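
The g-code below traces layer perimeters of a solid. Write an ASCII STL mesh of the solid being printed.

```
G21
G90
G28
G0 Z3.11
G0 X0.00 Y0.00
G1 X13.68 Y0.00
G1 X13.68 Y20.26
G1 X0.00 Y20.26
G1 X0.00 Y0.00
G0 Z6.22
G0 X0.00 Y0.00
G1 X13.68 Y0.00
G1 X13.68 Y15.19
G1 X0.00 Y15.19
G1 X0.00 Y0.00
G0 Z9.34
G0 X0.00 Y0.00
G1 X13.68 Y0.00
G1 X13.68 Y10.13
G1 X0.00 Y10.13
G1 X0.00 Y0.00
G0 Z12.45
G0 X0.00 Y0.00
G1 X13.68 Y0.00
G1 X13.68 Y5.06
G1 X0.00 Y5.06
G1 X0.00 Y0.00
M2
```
solid part
  facet normal 0.0000 0.0000 -1.0000
    outer loop
      vertex 13.68 25.32 0.00
      vertex 13.68 0.00 0.00
      vertex 0.00 0.00 0.00
    endloop
  endfacet
  facet normal 0.0000 0.0000 -1.0000
    outer loop
      vertex 0.00 25.32 0.00
      vertex 13.68 25.32 0.00
      vertex 0.00 0.00 0.00
    endloop
  endfacet
  facet normal 0.0000 -1.0000 0.0000
    outer loop
      vertex 0.00 0.00 0.00
      vertex 13.68 0.00 0.00
      vertex 13.68 0.00 15.56
    endloop
  endfacet
  facet normal 0.0000 -1.0000 0.0000
    outer loop
      vertex 0.00 0.00 0.00
      vertex 13.68 0.00 15.56
      vertex 0.00 0.00 15.56
    endloop
  endfacet
  facet normal 0.0000 0.5236 0.8520
    outer loop
      vertex 0.00 0.00 15.56
      vertex 13.68 0.00 15.56
      vertex 13.68 25.32 0.00
    endloop
  endfacet
  facet normal 0.0000 0.5236 0.8520
    outer loop
      vertex 0.00 0.00 15.56
      vertex 13.68 25.32 0.00
      vertex 0.00 25.32 0.00
    endloop
  endfacet
  facet normal -1.0000 0.0000 0.0000
    outer loop
      vertex 0.00 0.00 15.56
      vertex 0.00 25.32 0.00
      vertex 0.00 0.00 0.00
    endloop
  endfacet
  facet normal 1.0000 0.0000 0.0000
    outer loop
      vertex 13.68 0.00 0.00
      vertex 13.68 25.32 0.00
      vertex 13.68 0.00 15.56
    endloop
  endfacet
endsolid part

The G0 Z moves step by Δz≈3.11 mm. The G1 loops shrink linearly with z, so the solid tapers from its base footprint up to z≈15.6. Closing with a flat bottom cap and the tapered top and triangulating gives 8 facets — a wedge (ramp): 13.7 × 25.3 mm base, rising to 15.6 mm along the y=0 edge and sloping linearly to z=0 at y=25.3.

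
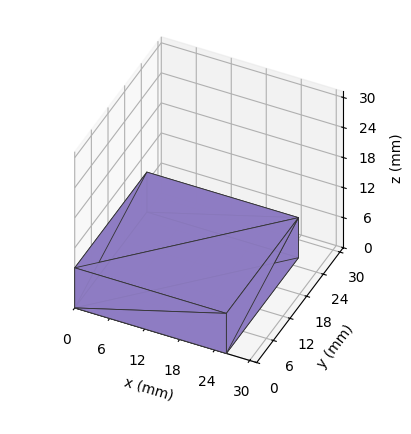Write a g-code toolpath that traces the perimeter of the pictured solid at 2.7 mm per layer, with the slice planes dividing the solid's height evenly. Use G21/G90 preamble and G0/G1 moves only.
Reading the render: the shape is a rectangular box, roughly 26 × 26 mm footprint and 8 mm tall (dimensions read to the nearest mm from the axis ticks). For the g-code, the solid's height is divided into equal slices at the stated Δz and each level perimeter traced with G1 moves after a G0 lift.

; perimeter-only toolpath
G21 ; units = mm
G90 ; absolute positioning
G28 ; home
; layer 1
G0 Z2.7
G0 X0.0 Y0.0
G1 X26.0 Y0.0
G1 X26.0 Y26.0
G1 X0.0 Y26.0
G1 X0.0 Y0.0
; layer 2
G0 Z5.3
G0 X0.0 Y0.0
G1 X26.0 Y0.0
G1 X26.0 Y26.0
G1 X0.0 Y26.0
G1 X0.0 Y0.0
; layer 3
G0 Z8.0
G0 X0.0 Y0.0
G1 X26.0 Y0.0
G1 X26.0 Y26.0
G1 X0.0 Y26.0
G1 X0.0 Y0.0
M2 ; end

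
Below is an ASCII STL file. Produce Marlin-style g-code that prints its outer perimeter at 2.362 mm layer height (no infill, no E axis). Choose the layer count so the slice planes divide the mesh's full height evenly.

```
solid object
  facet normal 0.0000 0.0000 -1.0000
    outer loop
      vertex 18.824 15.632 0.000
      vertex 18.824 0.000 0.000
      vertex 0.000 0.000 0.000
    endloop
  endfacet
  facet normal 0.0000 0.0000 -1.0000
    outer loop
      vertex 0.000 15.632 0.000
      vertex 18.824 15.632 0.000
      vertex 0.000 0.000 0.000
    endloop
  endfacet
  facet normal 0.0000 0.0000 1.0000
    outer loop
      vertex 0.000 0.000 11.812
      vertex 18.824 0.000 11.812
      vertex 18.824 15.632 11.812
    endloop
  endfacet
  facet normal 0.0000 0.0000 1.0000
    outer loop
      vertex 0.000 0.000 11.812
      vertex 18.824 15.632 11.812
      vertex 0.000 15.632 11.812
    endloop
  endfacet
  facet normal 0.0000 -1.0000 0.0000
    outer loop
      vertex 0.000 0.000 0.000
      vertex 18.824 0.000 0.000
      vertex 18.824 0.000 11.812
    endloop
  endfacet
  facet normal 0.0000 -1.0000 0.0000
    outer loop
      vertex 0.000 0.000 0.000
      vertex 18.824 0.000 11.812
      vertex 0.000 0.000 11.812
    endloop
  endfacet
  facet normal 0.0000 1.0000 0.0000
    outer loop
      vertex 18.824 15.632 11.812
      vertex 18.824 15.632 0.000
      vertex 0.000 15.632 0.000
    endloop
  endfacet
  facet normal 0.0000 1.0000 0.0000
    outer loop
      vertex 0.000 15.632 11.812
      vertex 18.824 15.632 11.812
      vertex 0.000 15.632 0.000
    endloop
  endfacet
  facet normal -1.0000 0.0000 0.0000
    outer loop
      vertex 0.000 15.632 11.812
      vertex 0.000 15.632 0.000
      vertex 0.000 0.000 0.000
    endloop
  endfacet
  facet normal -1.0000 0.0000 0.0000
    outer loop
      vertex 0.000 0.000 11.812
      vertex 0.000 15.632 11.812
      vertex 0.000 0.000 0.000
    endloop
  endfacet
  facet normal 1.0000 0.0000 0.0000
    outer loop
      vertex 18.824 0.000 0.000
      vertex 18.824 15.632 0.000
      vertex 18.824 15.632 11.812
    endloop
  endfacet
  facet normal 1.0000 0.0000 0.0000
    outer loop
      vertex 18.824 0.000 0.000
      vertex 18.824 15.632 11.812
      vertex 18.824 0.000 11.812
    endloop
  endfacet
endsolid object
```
; perimeter-only toolpath
G21 ; units = mm
G90 ; absolute positioning
G28 ; home
; layer 1
G0 Z2.362
G0 X0.000 Y0.000
G1 X18.824 Y0.000
G1 X18.824 Y15.632
G1 X0.000 Y15.632
G1 X0.000 Y0.000
; layer 2
G0 Z4.725
G0 X0.000 Y0.000
G1 X18.824 Y0.000
G1 X18.824 Y15.632
G1 X0.000 Y15.632
G1 X0.000 Y0.000
; layer 3
G0 Z7.087
G0 X0.000 Y0.000
G1 X18.824 Y0.000
G1 X18.824 Y15.632
G1 X0.000 Y15.632
G1 X0.000 Y0.000
; layer 4
G0 Z9.450
G0 X0.000 Y0.000
G1 X18.824 Y0.000
G1 X18.824 Y15.632
G1 X0.000 Y15.632
G1 X0.000 Y0.000
; layer 5
G0 Z11.812
G0 X0.000 Y0.000
G1 X18.824 Y0.000
G1 X18.824 Y15.632
G1 X0.000 Y15.632
G1 X0.000 Y0.000
M2 ; end

The solid is a rectangular box, roughly 18.8 × 15.6 mm footprint and 11.8 mm tall. Slicing at Δz = 2.362 mm — 5 equal slices spanning the solid's height, so layer i sits at z = i·h/5 — gives 5 non-empty perimeters. Each is a 4-segment closed polygon; G0 lifts to the layer z and rapids to the start vertex, then G1 traces the edges.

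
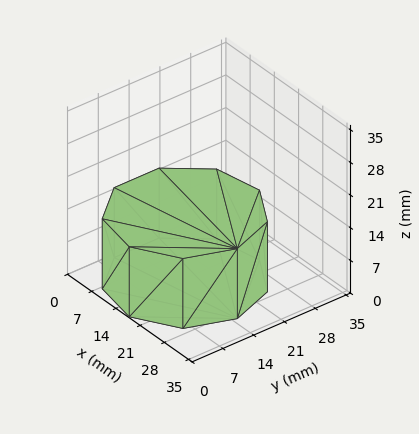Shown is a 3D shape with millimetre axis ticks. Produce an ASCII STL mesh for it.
Reading the render: the shape is a regular 9-sided prism (a cylinder approximated with 9 flat sides), circumscribed radius ≈ 15 mm, height ≈ 15 mm (dimensions read to the nearest mm from the axis ticks). For the STL, each face is triangulated and given an outward normal.

solid part
  facet normal 0.0000 0.0000 -1.0000
    outer loop
      vertex 17.6 29.8 0.0
      vertex 26.5 24.6 0.0
      vertex 30.0 15.0 0.0
    endloop
  endfacet
  facet normal 0.0000 0.0000 -1.0000
    outer loop
      vertex 7.5 28.0 0.0
      vertex 17.6 29.8 0.0
      vertex 30.0 15.0 0.0
    endloop
  endfacet
  facet normal 0.0000 0.0000 -1.0000
    outer loop
      vertex 0.9 20.1 0.0
      vertex 7.5 28.0 0.0
      vertex 30.0 15.0 0.0
    endloop
  endfacet
  facet normal 0.0000 0.0000 -1.0000
    outer loop
      vertex 0.9 9.9 0.0
      vertex 0.9 20.1 0.0
      vertex 30.0 15.0 0.0
    endloop
  endfacet
  facet normal 0.0000 0.0000 -1.0000
    outer loop
      vertex 7.5 2.0 0.0
      vertex 0.9 9.9 0.0
      vertex 30.0 15.0 0.0
    endloop
  endfacet
  facet normal 0.0000 0.0000 -1.0000
    outer loop
      vertex 17.6 0.2 0.0
      vertex 7.5 2.0 0.0
      vertex 30.0 15.0 0.0
    endloop
  endfacet
  facet normal 0.0000 0.0000 -1.0000
    outer loop
      vertex 26.5 5.4 0.0
      vertex 17.6 0.2 0.0
      vertex 30.0 15.0 0.0
    endloop
  endfacet
  facet normal 0.0000 0.0000 1.0000
    outer loop
      vertex 30.0 15.0 15.0
      vertex 26.5 24.6 15.0
      vertex 17.6 29.8 15.0
    endloop
  endfacet
  facet normal 0.0000 0.0000 1.0000
    outer loop
      vertex 30.0 15.0 15.0
      vertex 17.6 29.8 15.0
      vertex 7.5 28.0 15.0
    endloop
  endfacet
  facet normal 0.0000 0.0000 1.0000
    outer loop
      vertex 30.0 15.0 15.0
      vertex 7.5 28.0 15.0
      vertex 0.9 20.1 15.0
    endloop
  endfacet
  facet normal 0.0000 0.0000 1.0000
    outer loop
      vertex 30.0 15.0 15.0
      vertex 0.9 20.1 15.0
      vertex 0.9 9.9 15.0
    endloop
  endfacet
  facet normal 0.0000 0.0000 1.0000
    outer loop
      vertex 30.0 15.0 15.0
      vertex 0.9 9.9 15.0
      vertex 7.5 2.0 15.0
    endloop
  endfacet
  facet normal 0.0000 0.0000 1.0000
    outer loop
      vertex 30.0 15.0 15.0
      vertex 7.5 2.0 15.0
      vertex 17.6 0.2 15.0
    endloop
  endfacet
  facet normal 0.0000 0.0000 1.0000
    outer loop
      vertex 30.0 15.0 15.0
      vertex 17.6 0.2 15.0
      vertex 26.5 5.4 15.0
    endloop
  endfacet
  facet normal 0.9395 0.3425 0.0000
    outer loop
      vertex 30.0 15.0 0.0
      vertex 26.5 24.6 0.0
      vertex 26.5 24.6 15.0
    endloop
  endfacet
  facet normal 0.9395 0.3425 0.0000
    outer loop
      vertex 30.0 15.0 0.0
      vertex 26.5 24.6 15.0
      vertex 30.0 15.0 15.0
    endloop
  endfacet
  facet normal 0.5045 0.8634 0.0000
    outer loop
      vertex 26.5 24.6 0.0
      vertex 17.6 29.8 0.0
      vertex 17.6 29.8 15.0
    endloop
  endfacet
  facet normal 0.5045 0.8634 0.0000
    outer loop
      vertex 26.5 24.6 0.0
      vertex 17.6 29.8 15.0
      vertex 26.5 24.6 15.0
    endloop
  endfacet
  facet normal -0.1755 0.9845 0.0000
    outer loop
      vertex 17.6 29.8 0.0
      vertex 7.5 28.0 0.0
      vertex 7.5 28.0 15.0
    endloop
  endfacet
  facet normal -0.1755 0.9845 0.0000
    outer loop
      vertex 17.6 29.8 0.0
      vertex 7.5 28.0 15.0
      vertex 17.6 29.8 15.0
    endloop
  endfacet
  facet normal -0.7674 0.6411 0.0000
    outer loop
      vertex 7.5 28.0 0.0
      vertex 0.9 20.1 0.0
      vertex 0.9 20.1 15.0
    endloop
  endfacet
  facet normal -0.7674 0.6411 0.0000
    outer loop
      vertex 7.5 28.0 0.0
      vertex 0.9 20.1 15.0
      vertex 7.5 28.0 15.0
    endloop
  endfacet
  facet normal -1.0000 0.0000 0.0000
    outer loop
      vertex 0.9 20.1 0.0
      vertex 0.9 9.9 0.0
      vertex 0.9 9.9 15.0
    endloop
  endfacet
  facet normal -1.0000 0.0000 0.0000
    outer loop
      vertex 0.9 20.1 0.0
      vertex 0.9 9.9 15.0
      vertex 0.9 20.1 15.0
    endloop
  endfacet
  facet normal -0.7674 -0.6411 0.0000
    outer loop
      vertex 0.9 9.9 0.0
      vertex 7.5 2.0 0.0
      vertex 7.5 2.0 15.0
    endloop
  endfacet
  facet normal -0.7674 -0.6411 0.0000
    outer loop
      vertex 0.9 9.9 0.0
      vertex 7.5 2.0 15.0
      vertex 0.9 9.9 15.0
    endloop
  endfacet
  facet normal -0.1755 -0.9845 0.0000
    outer loop
      vertex 7.5 2.0 0.0
      vertex 17.6 0.2 0.0
      vertex 17.6 0.2 15.0
    endloop
  endfacet
  facet normal -0.1755 -0.9845 0.0000
    outer loop
      vertex 7.5 2.0 0.0
      vertex 17.6 0.2 15.0
      vertex 7.5 2.0 15.0
    endloop
  endfacet
  facet normal 0.5045 -0.8634 0.0000
    outer loop
      vertex 17.6 0.2 0.0
      vertex 26.5 5.4 0.0
      vertex 26.5 5.4 15.0
    endloop
  endfacet
  facet normal 0.5045 -0.8634 0.0000
    outer loop
      vertex 17.6 0.2 0.0
      vertex 26.5 5.4 15.0
      vertex 17.6 0.2 15.0
    endloop
  endfacet
  facet normal 0.9395 -0.3425 0.0000
    outer loop
      vertex 26.5 5.4 0.0
      vertex 30.0 15.0 0.0
      vertex 30.0 15.0 15.0
    endloop
  endfacet
  facet normal 0.9395 -0.3425 0.0000
    outer loop
      vertex 26.5 5.4 0.0
      vertex 30.0 15.0 15.0
      vertex 26.5 5.4 15.0
    endloop
  endfacet
endsolid part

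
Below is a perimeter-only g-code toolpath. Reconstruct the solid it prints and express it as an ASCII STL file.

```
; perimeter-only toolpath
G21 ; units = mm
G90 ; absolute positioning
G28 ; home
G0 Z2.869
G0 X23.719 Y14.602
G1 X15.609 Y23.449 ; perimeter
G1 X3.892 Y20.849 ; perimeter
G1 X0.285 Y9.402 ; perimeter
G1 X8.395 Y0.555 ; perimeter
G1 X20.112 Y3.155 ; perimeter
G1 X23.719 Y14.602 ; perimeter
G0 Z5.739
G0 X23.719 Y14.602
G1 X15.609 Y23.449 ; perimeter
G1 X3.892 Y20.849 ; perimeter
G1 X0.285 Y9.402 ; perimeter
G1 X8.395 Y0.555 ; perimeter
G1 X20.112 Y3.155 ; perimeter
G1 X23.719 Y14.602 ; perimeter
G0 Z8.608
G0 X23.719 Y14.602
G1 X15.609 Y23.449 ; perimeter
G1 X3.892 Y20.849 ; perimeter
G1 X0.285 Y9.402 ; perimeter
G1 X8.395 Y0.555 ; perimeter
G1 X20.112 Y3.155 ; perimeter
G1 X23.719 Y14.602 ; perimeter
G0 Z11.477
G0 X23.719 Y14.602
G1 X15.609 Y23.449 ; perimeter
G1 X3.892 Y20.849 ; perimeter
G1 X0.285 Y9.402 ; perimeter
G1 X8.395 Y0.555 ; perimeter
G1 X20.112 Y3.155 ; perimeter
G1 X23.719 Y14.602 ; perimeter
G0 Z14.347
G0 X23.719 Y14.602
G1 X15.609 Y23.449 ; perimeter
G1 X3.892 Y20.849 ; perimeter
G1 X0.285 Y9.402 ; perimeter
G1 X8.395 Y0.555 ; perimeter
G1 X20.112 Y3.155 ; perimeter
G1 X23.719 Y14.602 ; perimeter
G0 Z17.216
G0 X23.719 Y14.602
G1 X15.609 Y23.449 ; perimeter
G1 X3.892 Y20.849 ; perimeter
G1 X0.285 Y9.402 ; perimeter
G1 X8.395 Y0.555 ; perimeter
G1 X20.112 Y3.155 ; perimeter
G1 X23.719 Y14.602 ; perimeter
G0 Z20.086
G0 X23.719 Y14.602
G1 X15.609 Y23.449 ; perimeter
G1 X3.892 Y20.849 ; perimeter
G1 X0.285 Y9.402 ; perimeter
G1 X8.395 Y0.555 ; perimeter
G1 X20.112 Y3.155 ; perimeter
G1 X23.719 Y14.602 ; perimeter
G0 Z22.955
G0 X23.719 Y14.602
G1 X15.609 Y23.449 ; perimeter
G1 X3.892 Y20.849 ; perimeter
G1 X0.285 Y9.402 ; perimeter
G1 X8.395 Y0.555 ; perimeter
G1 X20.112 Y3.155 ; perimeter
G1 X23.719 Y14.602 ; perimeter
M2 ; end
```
solid part
  facet normal 0.0000 0.0000 -1.0000
    outer loop
      vertex 3.892 20.849 0.000
      vertex 15.609 23.449 0.000
      vertex 23.719 14.602 0.000
    endloop
  endfacet
  facet normal 0.0000 0.0000 -1.0000
    outer loop
      vertex 0.285 9.402 0.000
      vertex 3.892 20.849 0.000
      vertex 23.719 14.602 0.000
    endloop
  endfacet
  facet normal 0.0000 0.0000 -1.0000
    outer loop
      vertex 8.395 0.555 0.000
      vertex 0.285 9.402 0.000
      vertex 23.719 14.602 0.000
    endloop
  endfacet
  facet normal 0.0000 0.0000 -1.0000
    outer loop
      vertex 20.112 3.155 0.000
      vertex 8.395 0.555 0.000
      vertex 23.719 14.602 0.000
    endloop
  endfacet
  facet normal 0.0000 0.0000 1.0000
    outer loop
      vertex 23.719 14.602 22.955
      vertex 15.609 23.449 22.955
      vertex 3.892 20.849 22.955
    endloop
  endfacet
  facet normal 0.0000 0.0000 1.0000
    outer loop
      vertex 23.719 14.602 22.955
      vertex 3.892 20.849 22.955
      vertex 0.285 9.402 22.955
    endloop
  endfacet
  facet normal 0.0000 0.0000 1.0000
    outer loop
      vertex 23.719 14.602 22.955
      vertex 0.285 9.402 22.955
      vertex 8.395 0.555 22.955
    endloop
  endfacet
  facet normal 0.0000 0.0000 1.0000
    outer loop
      vertex 23.719 14.602 22.955
      vertex 8.395 0.555 22.955
      vertex 20.112 3.155 22.955
    endloop
  endfacet
  facet normal 0.7371 0.6757 0.0000
    outer loop
      vertex 23.719 14.602 0.000
      vertex 15.609 23.449 0.000
      vertex 15.609 23.449 22.955
    endloop
  endfacet
  facet normal 0.7371 0.6757 0.0000
    outer loop
      vertex 23.719 14.602 0.000
      vertex 15.609 23.449 22.955
      vertex 23.719 14.602 22.955
    endloop
  endfacet
  facet normal -0.2166 0.9763 0.0000
    outer loop
      vertex 15.609 23.449 0.000
      vertex 3.892 20.849 0.000
      vertex 3.892 20.849 22.955
    endloop
  endfacet
  facet normal -0.2166 0.9763 0.0000
    outer loop
      vertex 15.609 23.449 0.000
      vertex 3.892 20.849 22.955
      vertex 15.609 23.449 22.955
    endloop
  endfacet
  facet normal -0.9538 0.3005 0.0000
    outer loop
      vertex 3.892 20.849 0.000
      vertex 0.285 9.402 0.000
      vertex 0.285 9.402 22.955
    endloop
  endfacet
  facet normal -0.9538 0.3005 0.0000
    outer loop
      vertex 3.892 20.849 0.000
      vertex 0.285 9.402 22.955
      vertex 3.892 20.849 22.955
    endloop
  endfacet
  facet normal -0.7371 -0.6757 0.0000
    outer loop
      vertex 0.285 9.402 0.000
      vertex 8.395 0.555 0.000
      vertex 8.395 0.555 22.955
    endloop
  endfacet
  facet normal -0.7371 -0.6757 0.0000
    outer loop
      vertex 0.285 9.402 0.000
      vertex 8.395 0.555 22.955
      vertex 0.285 9.402 22.955
    endloop
  endfacet
  facet normal 0.2166 -0.9763 0.0000
    outer loop
      vertex 8.395 0.555 0.000
      vertex 20.112 3.155 0.000
      vertex 20.112 3.155 22.955
    endloop
  endfacet
  facet normal 0.2166 -0.9763 0.0000
    outer loop
      vertex 8.395 0.555 0.000
      vertex 20.112 3.155 22.955
      vertex 8.395 0.555 22.955
    endloop
  endfacet
  facet normal 0.9538 -0.3005 0.0000
    outer loop
      vertex 20.112 3.155 0.000
      vertex 23.719 14.602 0.000
      vertex 23.719 14.602 22.955
    endloop
  endfacet
  facet normal 0.9538 -0.3005 0.0000
    outer loop
      vertex 20.112 3.155 0.000
      vertex 23.719 14.602 22.955
      vertex 20.112 3.155 22.955
    endloop
  endfacet
endsolid part

The G0 Z moves step by Δz≈2.869 mm. Every layer's G1 loop is the same polygon, so the solid is a straight extrusion of it from z=0 to z≈23. Closing with flat bottom and top caps and triangulating gives 20 facets — a regular 6-sided prism (a cylinder approximated with 6 flat sides), circumscribed radius ≈ 12 mm, height ≈ 23 mm.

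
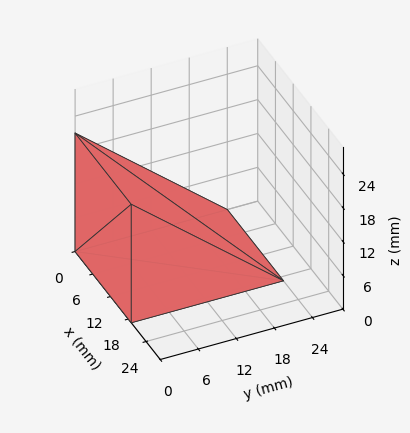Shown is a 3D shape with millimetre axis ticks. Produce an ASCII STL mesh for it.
Reading the render: the shape is a wedge (ramp): 19 × 24 mm base, rising to 21 mm along the y=0 edge and sloping linearly to z=0 at y=24 (dimensions read to the nearest mm from the axis ticks). For the STL, each face is triangulated and given an outward normal.

solid part
  facet normal 0.0000 0.0000 -1.0000
    outer loop
      vertex 19.000 24.000 0.000
      vertex 19.000 0.000 0.000
      vertex 0.000 0.000 0.000
    endloop
  endfacet
  facet normal 0.0000 0.0000 -1.0000
    outer loop
      vertex 0.000 24.000 0.000
      vertex 19.000 24.000 0.000
      vertex 0.000 0.000 0.000
    endloop
  endfacet
  facet normal 0.0000 -1.0000 0.0000
    outer loop
      vertex 0.000 0.000 0.000
      vertex 19.000 0.000 0.000
      vertex 19.000 0.000 21.000
    endloop
  endfacet
  facet normal 0.0000 -1.0000 0.0000
    outer loop
      vertex 0.000 0.000 0.000
      vertex 19.000 0.000 21.000
      vertex 0.000 0.000 21.000
    endloop
  endfacet
  facet normal 0.0000 0.6585 0.7526
    outer loop
      vertex 0.000 0.000 21.000
      vertex 19.000 0.000 21.000
      vertex 19.000 24.000 0.000
    endloop
  endfacet
  facet normal 0.0000 0.6585 0.7526
    outer loop
      vertex 0.000 0.000 21.000
      vertex 19.000 24.000 0.000
      vertex 0.000 24.000 0.000
    endloop
  endfacet
  facet normal -1.0000 0.0000 0.0000
    outer loop
      vertex 0.000 0.000 21.000
      vertex 0.000 24.000 0.000
      vertex 0.000 0.000 0.000
    endloop
  endfacet
  facet normal 1.0000 0.0000 0.0000
    outer loop
      vertex 19.000 0.000 0.000
      vertex 19.000 24.000 0.000
      vertex 19.000 0.000 21.000
    endloop
  endfacet
endsolid part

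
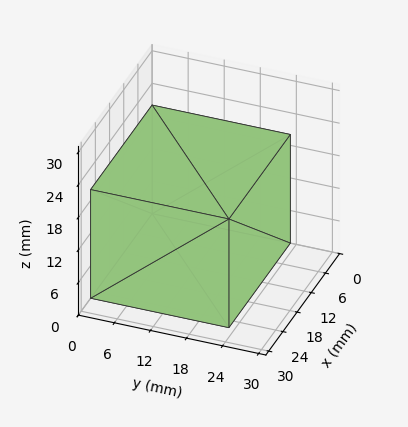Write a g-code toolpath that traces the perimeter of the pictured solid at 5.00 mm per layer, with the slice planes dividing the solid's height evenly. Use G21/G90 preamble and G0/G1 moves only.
Reading the render: the shape is a rectangular box, roughly 26 × 23 mm footprint and 20 mm tall (dimensions read to the nearest mm from the axis ticks). For the g-code, the solid's height is divided into equal slices at the stated Δz and each level perimeter traced with G1 moves after a G0 lift.

; perimeter-only toolpath
G21 ; units = mm
G90 ; absolute positioning
G28 ; home
; layer 1
G0 Z5.00
G0 X0.00 Y0.00
G1 X26.00 Y0.00
G1 X26.00 Y23.00
G1 X0.00 Y23.00
G1 X0.00 Y0.00
; layer 2
G0 Z10.00
G0 X0.00 Y0.00
G1 X26.00 Y0.00
G1 X26.00 Y23.00
G1 X0.00 Y23.00
G1 X0.00 Y0.00
; layer 3
G0 Z15.00
G0 X0.00 Y0.00
G1 X26.00 Y0.00
G1 X26.00 Y23.00
G1 X0.00 Y23.00
G1 X0.00 Y0.00
; layer 4
G0 Z20.00
G0 X0.00 Y0.00
G1 X26.00 Y0.00
G1 X26.00 Y23.00
G1 X0.00 Y23.00
G1 X0.00 Y0.00
M2 ; end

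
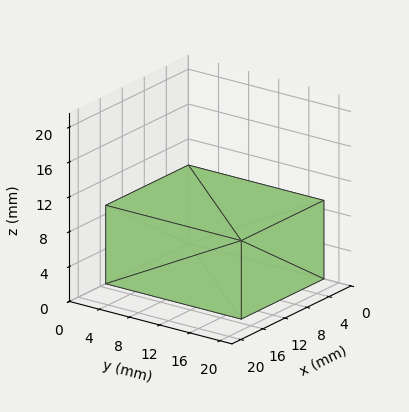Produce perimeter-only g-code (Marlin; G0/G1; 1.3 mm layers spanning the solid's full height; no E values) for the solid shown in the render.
Reading the render: the shape is a rectangular box, roughly 15 × 18 mm footprint and 9 mm tall (dimensions read to the nearest mm from the axis ticks). For the g-code, the solid's height is divided into equal slices at the stated Δz and each level perimeter traced with G1 moves after a G0 lift.

; perimeter-only toolpath
G21 ; units = mm
G90 ; absolute positioning
G28 ; home
; layer 1
G0 Z1.3
G0 X0.0 Y0.0
G1 X15.0 Y0.0
G1 X15.0 Y18.0
G1 X0.0 Y18.0
G1 X0.0 Y0.0
; layer 2
G0 Z2.6
G0 X0.0 Y0.0
G1 X15.0 Y0.0
G1 X15.0 Y18.0
G1 X0.0 Y18.0
G1 X0.0 Y0.0
; layer 3
G0 Z3.9
G0 X0.0 Y0.0
G1 X15.0 Y0.0
G1 X15.0 Y18.0
G1 X0.0 Y18.0
G1 X0.0 Y0.0
; layer 4
G0 Z5.1
G0 X0.0 Y0.0
G1 X15.0 Y0.0
G1 X15.0 Y18.0
G1 X0.0 Y18.0
G1 X0.0 Y0.0
; layer 5
G0 Z6.4
G0 X0.0 Y0.0
G1 X15.0 Y0.0
G1 X15.0 Y18.0
G1 X0.0 Y18.0
G1 X0.0 Y0.0
; layer 6
G0 Z7.7
G0 X0.0 Y0.0
G1 X15.0 Y0.0
G1 X15.0 Y18.0
G1 X0.0 Y18.0
G1 X0.0 Y0.0
; layer 7
G0 Z9.0
G0 X0.0 Y0.0
G1 X15.0 Y0.0
G1 X15.0 Y18.0
G1 X0.0 Y18.0
G1 X0.0 Y0.0
M2 ; end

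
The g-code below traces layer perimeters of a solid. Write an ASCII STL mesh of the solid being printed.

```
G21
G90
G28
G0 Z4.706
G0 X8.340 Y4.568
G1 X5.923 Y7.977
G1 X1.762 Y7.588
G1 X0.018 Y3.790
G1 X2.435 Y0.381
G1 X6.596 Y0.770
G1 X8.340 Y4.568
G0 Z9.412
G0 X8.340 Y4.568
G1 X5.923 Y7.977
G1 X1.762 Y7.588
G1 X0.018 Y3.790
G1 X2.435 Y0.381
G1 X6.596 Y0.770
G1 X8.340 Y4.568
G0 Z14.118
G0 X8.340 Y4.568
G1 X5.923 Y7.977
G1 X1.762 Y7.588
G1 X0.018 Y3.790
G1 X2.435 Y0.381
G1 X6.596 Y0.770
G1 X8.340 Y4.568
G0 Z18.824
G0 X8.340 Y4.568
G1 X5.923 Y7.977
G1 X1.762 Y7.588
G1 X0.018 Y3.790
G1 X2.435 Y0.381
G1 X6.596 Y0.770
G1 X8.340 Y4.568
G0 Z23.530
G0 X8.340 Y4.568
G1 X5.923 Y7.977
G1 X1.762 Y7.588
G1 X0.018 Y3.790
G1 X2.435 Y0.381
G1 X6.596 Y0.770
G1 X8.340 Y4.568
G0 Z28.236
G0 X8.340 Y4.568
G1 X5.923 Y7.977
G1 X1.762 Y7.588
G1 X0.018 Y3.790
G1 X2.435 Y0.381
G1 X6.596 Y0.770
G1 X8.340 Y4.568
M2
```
solid part
  facet normal 0.0000 0.0000 -1.0000
    outer loop
      vertex 1.762 7.588 0.000
      vertex 5.923 7.977 0.000
      vertex 8.340 4.568 0.000
    endloop
  endfacet
  facet normal 0.0000 0.0000 -1.0000
    outer loop
      vertex 0.018 3.790 0.000
      vertex 1.762 7.588 0.000
      vertex 8.340 4.568 0.000
    endloop
  endfacet
  facet normal 0.0000 0.0000 -1.0000
    outer loop
      vertex 2.435 0.381 0.000
      vertex 0.018 3.790 0.000
      vertex 8.340 4.568 0.000
    endloop
  endfacet
  facet normal 0.0000 0.0000 -1.0000
    outer loop
      vertex 6.596 0.770 0.000
      vertex 2.435 0.381 0.000
      vertex 8.340 4.568 0.000
    endloop
  endfacet
  facet normal 0.0000 0.0000 1.0000
    outer loop
      vertex 8.340 4.568 28.236
      vertex 5.923 7.977 28.236
      vertex 1.762 7.588 28.236
    endloop
  endfacet
  facet normal 0.0000 0.0000 1.0000
    outer loop
      vertex 8.340 4.568 28.236
      vertex 1.762 7.588 28.236
      vertex 0.018 3.790 28.236
    endloop
  endfacet
  facet normal 0.0000 0.0000 1.0000
    outer loop
      vertex 8.340 4.568 28.236
      vertex 0.018 3.790 28.236
      vertex 2.435 0.381 28.236
    endloop
  endfacet
  facet normal 0.0000 0.0000 1.0000
    outer loop
      vertex 8.340 4.568 28.236
      vertex 2.435 0.381 28.236
      vertex 6.596 0.770 28.236
    endloop
  endfacet
  facet normal 0.8158 0.5784 0.0000
    outer loop
      vertex 8.340 4.568 0.000
      vertex 5.923 7.977 0.000
      vertex 5.923 7.977 28.236
    endloop
  endfacet
  facet normal 0.8158 0.5784 0.0000
    outer loop
      vertex 8.340 4.568 0.000
      vertex 5.923 7.977 28.236
      vertex 8.340 4.568 28.236
    endloop
  endfacet
  facet normal -0.0931 0.9957 0.0000
    outer loop
      vertex 5.923 7.977 0.000
      vertex 1.762 7.588 0.000
      vertex 1.762 7.588 28.236
    endloop
  endfacet
  facet normal -0.0931 0.9957 0.0000
    outer loop
      vertex 5.923 7.977 0.000
      vertex 1.762 7.588 28.236
      vertex 5.923 7.977 28.236
    endloop
  endfacet
  facet normal -0.9088 0.4173 0.0000
    outer loop
      vertex 1.762 7.588 0.000
      vertex 0.018 3.790 0.000
      vertex 0.018 3.790 28.236
    endloop
  endfacet
  facet normal -0.9088 0.4173 0.0000
    outer loop
      vertex 1.762 7.588 0.000
      vertex 0.018 3.790 28.236
      vertex 1.762 7.588 28.236
    endloop
  endfacet
  facet normal -0.8158 -0.5784 0.0000
    outer loop
      vertex 0.018 3.790 0.000
      vertex 2.435 0.381 0.000
      vertex 2.435 0.381 28.236
    endloop
  endfacet
  facet normal -0.8158 -0.5784 0.0000
    outer loop
      vertex 0.018 3.790 0.000
      vertex 2.435 0.381 28.236
      vertex 0.018 3.790 28.236
    endloop
  endfacet
  facet normal 0.0931 -0.9957 0.0000
    outer loop
      vertex 2.435 0.381 0.000
      vertex 6.596 0.770 0.000
      vertex 6.596 0.770 28.236
    endloop
  endfacet
  facet normal 0.0931 -0.9957 0.0000
    outer loop
      vertex 2.435 0.381 0.000
      vertex 6.596 0.770 28.236
      vertex 2.435 0.381 28.236
    endloop
  endfacet
  facet normal 0.9088 -0.4173 0.0000
    outer loop
      vertex 6.596 0.770 0.000
      vertex 8.340 4.568 0.000
      vertex 8.340 4.568 28.236
    endloop
  endfacet
  facet normal 0.9088 -0.4173 0.0000
    outer loop
      vertex 6.596 0.770 0.000
      vertex 8.340 4.568 28.236
      vertex 6.596 0.770 28.236
    endloop
  endfacet
endsolid part

The G0 Z moves step by Δz≈4.706 mm. Every layer's G1 loop is the same polygon, so the solid is a straight extrusion of it from z=0 to z≈28.2. Closing with flat bottom and top caps and triangulating gives 20 facets — a regular 6-sided prism (a cylinder approximated with 6 flat sides), circumscribed radius ≈ 4.18 mm, height ≈ 28.2 mm.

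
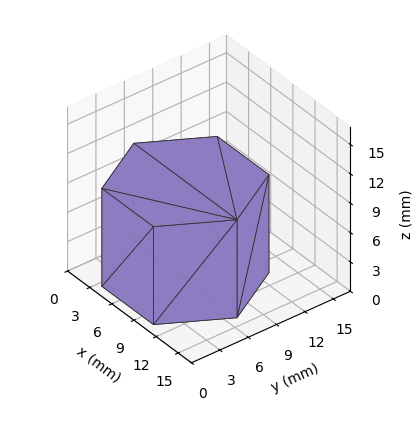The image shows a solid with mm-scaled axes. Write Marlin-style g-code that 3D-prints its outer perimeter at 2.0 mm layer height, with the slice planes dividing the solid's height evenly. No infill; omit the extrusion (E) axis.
Reading the render: the shape is a regular 6-sided prism (a cylinder approximated with 6 flat sides), circumscribed radius ≈ 7 mm, height ≈ 10 mm (dimensions read to the nearest mm from the axis ticks). For the g-code, the solid's height is divided into equal slices at the stated Δz and each level perimeter traced with G1 moves after a G0 lift.

; perimeter-only toolpath
G21 ; units = mm
G90 ; absolute positioning
G28 ; home
; layer 1
G0 Z2.0
G0 X14.0 Y7.0
G1 X10.5 Y13.1
G1 X3.5 Y13.1
G1 X0.0 Y7.0
G1 X3.5 Y0.9
G1 X10.5 Y0.9
G1 X14.0 Y7.0
; layer 2
G0 Z4.0
G0 X14.0 Y7.0
G1 X10.5 Y13.1
G1 X3.5 Y13.1
G1 X0.0 Y7.0
G1 X3.5 Y0.9
G1 X10.5 Y0.9
G1 X14.0 Y7.0
; layer 3
G0 Z6.0
G0 X14.0 Y7.0
G1 X10.5 Y13.1
G1 X3.5 Y13.1
G1 X0.0 Y7.0
G1 X3.5 Y0.9
G1 X10.5 Y0.9
G1 X14.0 Y7.0
; layer 4
G0 Z8.0
G0 X14.0 Y7.0
G1 X10.5 Y13.1
G1 X3.5 Y13.1
G1 X0.0 Y7.0
G1 X3.5 Y0.9
G1 X10.5 Y0.9
G1 X14.0 Y7.0
; layer 5
G0 Z10.0
G0 X14.0 Y7.0
G1 X10.5 Y13.1
G1 X3.5 Y13.1
G1 X0.0 Y7.0
G1 X3.5 Y0.9
G1 X10.5 Y0.9
G1 X14.0 Y7.0
M2 ; end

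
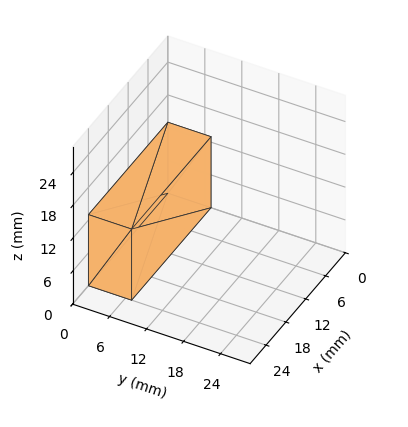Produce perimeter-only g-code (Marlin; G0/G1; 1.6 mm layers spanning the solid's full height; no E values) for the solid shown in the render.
Reading the render: the shape is a rectangular box, roughly 24 × 7 mm footprint and 13 mm tall (dimensions read to the nearest mm from the axis ticks). For the g-code, the solid's height is divided into equal slices at the stated Δz and each level perimeter traced with G1 moves after a G0 lift.

; perimeter-only toolpath
G21 ; units = mm
G90 ; absolute positioning
G28 ; home
; layer 1
G0 Z1.6
G0 X0.0 Y0.0
G1 X24.0 Y0.0
G1 X24.0 Y7.0
G1 X0.0 Y7.0
G1 X0.0 Y0.0
; layer 2
G0 Z3.2
G0 X0.0 Y0.0
G1 X24.0 Y0.0
G1 X24.0 Y7.0
G1 X0.0 Y7.0
G1 X0.0 Y0.0
; layer 3
G0 Z4.9
G0 X0.0 Y0.0
G1 X24.0 Y0.0
G1 X24.0 Y7.0
G1 X0.0 Y7.0
G1 X0.0 Y0.0
; layer 4
G0 Z6.5
G0 X0.0 Y0.0
G1 X24.0 Y0.0
G1 X24.0 Y7.0
G1 X0.0 Y7.0
G1 X0.0 Y0.0
; layer 5
G0 Z8.1
G0 X0.0 Y0.0
G1 X24.0 Y0.0
G1 X24.0 Y7.0
G1 X0.0 Y7.0
G1 X0.0 Y0.0
; layer 6
G0 Z9.8
G0 X0.0 Y0.0
G1 X24.0 Y0.0
G1 X24.0 Y7.0
G1 X0.0 Y7.0
G1 X0.0 Y0.0
; layer 7
G0 Z11.4
G0 X0.0 Y0.0
G1 X24.0 Y0.0
G1 X24.0 Y7.0
G1 X0.0 Y7.0
G1 X0.0 Y0.0
; layer 8
G0 Z13.0
G0 X0.0 Y0.0
G1 X24.0 Y0.0
G1 X24.0 Y7.0
G1 X0.0 Y7.0
G1 X0.0 Y0.0
M2 ; end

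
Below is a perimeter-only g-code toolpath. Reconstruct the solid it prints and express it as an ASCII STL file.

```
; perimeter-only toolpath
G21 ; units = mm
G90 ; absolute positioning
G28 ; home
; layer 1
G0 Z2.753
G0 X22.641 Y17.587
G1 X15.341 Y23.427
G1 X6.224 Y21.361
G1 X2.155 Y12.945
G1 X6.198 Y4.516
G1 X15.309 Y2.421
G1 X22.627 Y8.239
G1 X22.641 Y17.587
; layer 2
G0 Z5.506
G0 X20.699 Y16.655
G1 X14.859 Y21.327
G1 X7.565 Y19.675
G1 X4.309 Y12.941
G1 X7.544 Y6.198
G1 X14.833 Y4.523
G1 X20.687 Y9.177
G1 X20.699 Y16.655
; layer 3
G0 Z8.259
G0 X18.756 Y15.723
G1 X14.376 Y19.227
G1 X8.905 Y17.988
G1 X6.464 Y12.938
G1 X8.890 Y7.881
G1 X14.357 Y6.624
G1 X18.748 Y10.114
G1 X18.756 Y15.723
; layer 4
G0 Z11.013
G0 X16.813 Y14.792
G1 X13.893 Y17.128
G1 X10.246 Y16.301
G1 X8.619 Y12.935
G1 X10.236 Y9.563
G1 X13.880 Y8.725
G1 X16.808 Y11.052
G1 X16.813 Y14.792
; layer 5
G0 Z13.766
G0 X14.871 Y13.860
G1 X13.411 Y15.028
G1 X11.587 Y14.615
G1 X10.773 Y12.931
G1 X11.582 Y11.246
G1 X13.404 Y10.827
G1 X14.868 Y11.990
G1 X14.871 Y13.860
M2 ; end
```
solid part
  facet normal 0.0000 0.0000 -1.0000
    outer loop
      vertex 4.883 23.048 0.000
      vertex 15.824 25.527 0.000
      vertex 24.584 18.519 0.000
    endloop
  endfacet
  facet normal 0.0000 0.0000 -1.0000
    outer loop
      vertex 0.000 12.948 0.000
      vertex 4.883 23.048 0.000
      vertex 24.584 18.519 0.000
    endloop
  endfacet
  facet normal 0.0000 0.0000 -1.0000
    outer loop
      vertex 4.852 2.833 0.000
      vertex 0.000 12.948 0.000
      vertex 24.584 18.519 0.000
    endloop
  endfacet
  facet normal 0.0000 0.0000 -1.0000
    outer loop
      vertex 15.785 0.320 0.000
      vertex 4.852 2.833 0.000
      vertex 24.584 18.519 0.000
    endloop
  endfacet
  facet normal 0.0000 0.0000 -1.0000
    outer loop
      vertex 24.567 7.301 0.000
      vertex 15.785 0.320 0.000
      vertex 24.584 18.519 0.000
    endloop
  endfacet
  facet normal 0.5105 0.6382 0.5762
    outer loop
      vertex 24.584 18.519 0.000
      vertex 15.824 25.527 0.000
      vertex 12.928 12.928 16.519
    endloop
  endfacet
  facet normal -0.1806 0.7971 0.5763
    outer loop
      vertex 15.824 25.527 0.000
      vertex 4.883 23.048 0.000
      vertex 12.928 12.928 16.519
    endloop
  endfacet
  facet normal -0.7358 0.3557 0.5763
    outer loop
      vertex 4.883 23.048 0.000
      vertex 0.000 12.948 0.000
      vertex 12.928 12.928 16.519
    endloop
  endfacet
  facet normal -0.7369 -0.3535 0.5763
    outer loop
      vertex 0.000 12.948 0.000
      vertex 4.852 2.833 0.000
      vertex 12.928 12.928 16.519
    endloop
  endfacet
  facet normal -0.1831 -0.7965 0.5763
    outer loop
      vertex 4.852 2.833 0.000
      vertex 15.785 0.320 0.000
      vertex 12.928 12.928 16.519
    endloop
  endfacet
  facet normal 0.5086 -0.6398 0.5763
    outer loop
      vertex 15.785 0.320 0.000
      vertex 24.567 7.301 0.000
      vertex 12.928 12.928 16.519
    endloop
  endfacet
  facet normal 0.8173 -0.0012 0.5763
    outer loop
      vertex 24.567 7.301 0.000
      vertex 24.584 18.519 0.000
      vertex 12.928 12.928 16.519
    endloop
  endfacet
endsolid part

The G0 Z moves step by Δz≈2.753 mm. The G1 loops shrink linearly with z, so the solid tapers from its base footprint up to z≈16.5. Closing with a flat bottom cap and the tapered top and triangulating gives 12 facets — a regular 7-sided pyramid, base circumscribed radius ≈ 12.9 mm, apex at z ≈ 16.5 mm.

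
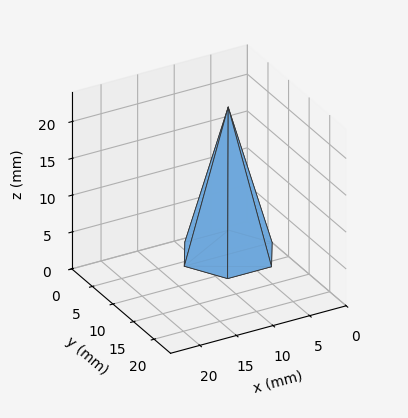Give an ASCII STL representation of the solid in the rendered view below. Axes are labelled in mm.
Reading the render: the shape is a regular 6-sided pyramid, base circumscribed radius ≈ 6 mm, apex at z ≈ 20 mm (dimensions read to the nearest mm from the axis ticks). For the STL, each face is triangulated and given an outward normal.

solid part
  facet normal 0.0000 0.0000 -1.0000
    outer loop
      vertex 3.000 11.196 0.000
      vertex 9.000 11.196 0.000
      vertex 12.000 6.000 0.000
    endloop
  endfacet
  facet normal 0.0000 0.0000 -1.0000
    outer loop
      vertex 0.000 6.000 0.000
      vertex 3.000 11.196 0.000
      vertex 12.000 6.000 0.000
    endloop
  endfacet
  facet normal 0.0000 0.0000 -1.0000
    outer loop
      vertex 3.000 0.804 0.000
      vertex 0.000 6.000 0.000
      vertex 12.000 6.000 0.000
    endloop
  endfacet
  facet normal 0.0000 0.0000 -1.0000
    outer loop
      vertex 9.000 0.804 0.000
      vertex 3.000 0.804 0.000
      vertex 12.000 6.000 0.000
    endloop
  endfacet
  facet normal 0.8382 0.4839 0.2515
    outer loop
      vertex 12.000 6.000 0.000
      vertex 9.000 11.196 0.000
      vertex 6.000 6.000 20.000
    endloop
  endfacet
  facet normal 0.0000 0.9679 0.2515
    outer loop
      vertex 9.000 11.196 0.000
      vertex 3.000 11.196 0.000
      vertex 6.000 6.000 20.000
    endloop
  endfacet
  facet normal -0.8382 0.4839 0.2515
    outer loop
      vertex 3.000 11.196 0.000
      vertex 0.000 6.000 0.000
      vertex 6.000 6.000 20.000
    endloop
  endfacet
  facet normal -0.8382 -0.4839 0.2515
    outer loop
      vertex 0.000 6.000 0.000
      vertex 3.000 0.804 0.000
      vertex 6.000 6.000 20.000
    endloop
  endfacet
  facet normal 0.0000 -0.9679 0.2515
    outer loop
      vertex 3.000 0.804 0.000
      vertex 9.000 0.804 0.000
      vertex 6.000 6.000 20.000
    endloop
  endfacet
  facet normal 0.8382 -0.4839 0.2515
    outer loop
      vertex 9.000 0.804 0.000
      vertex 12.000 6.000 0.000
      vertex 6.000 6.000 20.000
    endloop
  endfacet
endsolid part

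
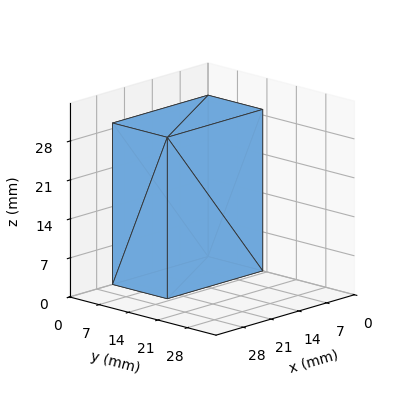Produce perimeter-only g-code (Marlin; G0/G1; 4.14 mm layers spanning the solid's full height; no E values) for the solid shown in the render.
Reading the render: the shape is a rectangular box, roughly 24 × 13 mm footprint and 29 mm tall (dimensions read to the nearest mm from the axis ticks). For the g-code, the solid's height is divided into equal slices at the stated Δz and each level perimeter traced with G1 moves after a G0 lift.

; perimeter-only toolpath
G21 ; units = mm
G90 ; absolute positioning
G28 ; home
; layer 1
G0 Z4.14
G0 X0.00 Y0.00
G1 X24.00 Y0.00
G1 X24.00 Y13.00
G1 X0.00 Y13.00
G1 X0.00 Y0.00
; layer 2
G0 Z8.29
G0 X0.00 Y0.00
G1 X24.00 Y0.00
G1 X24.00 Y13.00
G1 X0.00 Y13.00
G1 X0.00 Y0.00
; layer 3
G0 Z12.43
G0 X0.00 Y0.00
G1 X24.00 Y0.00
G1 X24.00 Y13.00
G1 X0.00 Y13.00
G1 X0.00 Y0.00
; layer 4
G0 Z16.57
G0 X0.00 Y0.00
G1 X24.00 Y0.00
G1 X24.00 Y13.00
G1 X0.00 Y13.00
G1 X0.00 Y0.00
; layer 5
G0 Z20.71
G0 X0.00 Y0.00
G1 X24.00 Y0.00
G1 X24.00 Y13.00
G1 X0.00 Y13.00
G1 X0.00 Y0.00
; layer 6
G0 Z24.86
G0 X0.00 Y0.00
G1 X24.00 Y0.00
G1 X24.00 Y13.00
G1 X0.00 Y13.00
G1 X0.00 Y0.00
; layer 7
G0 Z29.00
G0 X0.00 Y0.00
G1 X24.00 Y0.00
G1 X24.00 Y13.00
G1 X0.00 Y13.00
G1 X0.00 Y0.00
M2 ; end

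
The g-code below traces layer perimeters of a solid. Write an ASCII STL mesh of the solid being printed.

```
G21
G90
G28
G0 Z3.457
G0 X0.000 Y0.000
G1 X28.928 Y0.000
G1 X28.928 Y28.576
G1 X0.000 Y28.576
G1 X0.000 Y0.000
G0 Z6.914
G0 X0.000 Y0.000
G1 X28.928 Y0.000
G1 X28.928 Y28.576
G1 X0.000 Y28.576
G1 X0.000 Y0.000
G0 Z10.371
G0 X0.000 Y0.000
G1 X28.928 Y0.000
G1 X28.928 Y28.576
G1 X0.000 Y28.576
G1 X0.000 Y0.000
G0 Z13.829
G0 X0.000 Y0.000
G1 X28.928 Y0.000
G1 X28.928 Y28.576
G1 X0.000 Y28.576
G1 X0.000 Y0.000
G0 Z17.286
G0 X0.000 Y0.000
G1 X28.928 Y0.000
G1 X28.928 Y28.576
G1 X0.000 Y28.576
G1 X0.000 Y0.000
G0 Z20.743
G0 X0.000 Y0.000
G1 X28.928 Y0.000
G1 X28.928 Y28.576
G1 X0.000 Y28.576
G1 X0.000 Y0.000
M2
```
solid part
  facet normal 0.0000 0.0000 -1.0000
    outer loop
      vertex 28.928 28.576 0.000
      vertex 28.928 0.000 0.000
      vertex 0.000 0.000 0.000
    endloop
  endfacet
  facet normal 0.0000 0.0000 -1.0000
    outer loop
      vertex 0.000 28.576 0.000
      vertex 28.928 28.576 0.000
      vertex 0.000 0.000 0.000
    endloop
  endfacet
  facet normal 0.0000 0.0000 1.0000
    outer loop
      vertex 0.000 0.000 20.743
      vertex 28.928 0.000 20.743
      vertex 28.928 28.576 20.743
    endloop
  endfacet
  facet normal 0.0000 0.0000 1.0000
    outer loop
      vertex 0.000 0.000 20.743
      vertex 28.928 28.576 20.743
      vertex 0.000 28.576 20.743
    endloop
  endfacet
  facet normal 0.0000 -1.0000 0.0000
    outer loop
      vertex 0.000 0.000 0.000
      vertex 28.928 0.000 0.000
      vertex 28.928 0.000 20.743
    endloop
  endfacet
  facet normal 0.0000 -1.0000 0.0000
    outer loop
      vertex 0.000 0.000 0.000
      vertex 28.928 0.000 20.743
      vertex 0.000 0.000 20.743
    endloop
  endfacet
  facet normal 0.0000 1.0000 0.0000
    outer loop
      vertex 28.928 28.576 20.743
      vertex 28.928 28.576 0.000
      vertex 0.000 28.576 0.000
    endloop
  endfacet
  facet normal 0.0000 1.0000 0.0000
    outer loop
      vertex 0.000 28.576 20.743
      vertex 28.928 28.576 20.743
      vertex 0.000 28.576 0.000
    endloop
  endfacet
  facet normal -1.0000 0.0000 0.0000
    outer loop
      vertex 0.000 28.576 20.743
      vertex 0.000 28.576 0.000
      vertex 0.000 0.000 0.000
    endloop
  endfacet
  facet normal -1.0000 0.0000 0.0000
    outer loop
      vertex 0.000 0.000 20.743
      vertex 0.000 28.576 20.743
      vertex 0.000 0.000 0.000
    endloop
  endfacet
  facet normal 1.0000 0.0000 0.0000
    outer loop
      vertex 28.928 0.000 0.000
      vertex 28.928 28.576 0.000
      vertex 28.928 28.576 20.743
    endloop
  endfacet
  facet normal 1.0000 0.0000 0.0000
    outer loop
      vertex 28.928 0.000 0.000
      vertex 28.928 28.576 20.743
      vertex 28.928 0.000 20.743
    endloop
  endfacet
endsolid part

The G0 Z moves step by Δz≈3.457 mm. Every layer's G1 loop is the same polygon, so the solid is a straight extrusion of it from z=0 to z≈20.7. Closing with flat bottom and top caps and triangulating gives 12 facets — a rectangular box, roughly 28.9 × 28.6 mm footprint and 20.7 mm tall.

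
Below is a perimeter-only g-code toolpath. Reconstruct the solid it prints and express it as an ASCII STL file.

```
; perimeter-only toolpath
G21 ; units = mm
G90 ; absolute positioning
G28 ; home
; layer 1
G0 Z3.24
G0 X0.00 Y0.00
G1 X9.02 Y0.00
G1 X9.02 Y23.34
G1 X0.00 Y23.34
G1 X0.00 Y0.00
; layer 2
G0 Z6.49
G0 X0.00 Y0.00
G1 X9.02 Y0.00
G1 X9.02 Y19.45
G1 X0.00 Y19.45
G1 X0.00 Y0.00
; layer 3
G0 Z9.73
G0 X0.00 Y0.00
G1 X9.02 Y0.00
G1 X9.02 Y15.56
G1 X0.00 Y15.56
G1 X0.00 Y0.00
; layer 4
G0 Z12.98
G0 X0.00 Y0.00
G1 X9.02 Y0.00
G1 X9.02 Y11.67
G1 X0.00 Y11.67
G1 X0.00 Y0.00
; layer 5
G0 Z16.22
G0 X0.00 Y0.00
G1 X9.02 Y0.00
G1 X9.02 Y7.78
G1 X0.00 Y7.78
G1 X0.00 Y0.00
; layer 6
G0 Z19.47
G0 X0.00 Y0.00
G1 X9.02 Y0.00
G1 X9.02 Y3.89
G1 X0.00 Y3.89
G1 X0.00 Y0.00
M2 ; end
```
solid part
  facet normal 0.0000 0.0000 -1.0000
    outer loop
      vertex 9.02 27.23 0.00
      vertex 9.02 0.00 0.00
      vertex 0.00 0.00 0.00
    endloop
  endfacet
  facet normal 0.0000 0.0000 -1.0000
    outer loop
      vertex 0.00 27.23 0.00
      vertex 9.02 27.23 0.00
      vertex 0.00 0.00 0.00
    endloop
  endfacet
  facet normal 0.0000 -1.0000 0.0000
    outer loop
      vertex 0.00 0.00 0.00
      vertex 9.02 0.00 0.00
      vertex 9.02 0.00 22.71
    endloop
  endfacet
  facet normal 0.0000 -1.0000 0.0000
    outer loop
      vertex 0.00 0.00 0.00
      vertex 9.02 0.00 22.71
      vertex 0.00 0.00 22.71
    endloop
  endfacet
  facet normal 0.0000 0.6405 0.7680
    outer loop
      vertex 0.00 0.00 22.71
      vertex 9.02 0.00 22.71
      vertex 9.02 27.23 0.00
    endloop
  endfacet
  facet normal 0.0000 0.6405 0.7680
    outer loop
      vertex 0.00 0.00 22.71
      vertex 9.02 27.23 0.00
      vertex 0.00 27.23 0.00
    endloop
  endfacet
  facet normal -1.0000 0.0000 0.0000
    outer loop
      vertex 0.00 0.00 22.71
      vertex 0.00 27.23 0.00
      vertex 0.00 0.00 0.00
    endloop
  endfacet
  facet normal 1.0000 0.0000 0.0000
    outer loop
      vertex 9.02 0.00 0.00
      vertex 9.02 27.23 0.00
      vertex 9.02 0.00 22.71
    endloop
  endfacet
endsolid part

The G0 Z moves step by Δz≈3.24 mm. The G1 loops shrink linearly with z, so the solid tapers from its base footprint up to z≈22.7. Closing with a flat bottom cap and the tapered top and triangulating gives 8 facets — a wedge (ramp): 9.02 × 27.2 mm base, rising to 22.7 mm along the y=0 edge and sloping linearly to z=0 at y=27.2.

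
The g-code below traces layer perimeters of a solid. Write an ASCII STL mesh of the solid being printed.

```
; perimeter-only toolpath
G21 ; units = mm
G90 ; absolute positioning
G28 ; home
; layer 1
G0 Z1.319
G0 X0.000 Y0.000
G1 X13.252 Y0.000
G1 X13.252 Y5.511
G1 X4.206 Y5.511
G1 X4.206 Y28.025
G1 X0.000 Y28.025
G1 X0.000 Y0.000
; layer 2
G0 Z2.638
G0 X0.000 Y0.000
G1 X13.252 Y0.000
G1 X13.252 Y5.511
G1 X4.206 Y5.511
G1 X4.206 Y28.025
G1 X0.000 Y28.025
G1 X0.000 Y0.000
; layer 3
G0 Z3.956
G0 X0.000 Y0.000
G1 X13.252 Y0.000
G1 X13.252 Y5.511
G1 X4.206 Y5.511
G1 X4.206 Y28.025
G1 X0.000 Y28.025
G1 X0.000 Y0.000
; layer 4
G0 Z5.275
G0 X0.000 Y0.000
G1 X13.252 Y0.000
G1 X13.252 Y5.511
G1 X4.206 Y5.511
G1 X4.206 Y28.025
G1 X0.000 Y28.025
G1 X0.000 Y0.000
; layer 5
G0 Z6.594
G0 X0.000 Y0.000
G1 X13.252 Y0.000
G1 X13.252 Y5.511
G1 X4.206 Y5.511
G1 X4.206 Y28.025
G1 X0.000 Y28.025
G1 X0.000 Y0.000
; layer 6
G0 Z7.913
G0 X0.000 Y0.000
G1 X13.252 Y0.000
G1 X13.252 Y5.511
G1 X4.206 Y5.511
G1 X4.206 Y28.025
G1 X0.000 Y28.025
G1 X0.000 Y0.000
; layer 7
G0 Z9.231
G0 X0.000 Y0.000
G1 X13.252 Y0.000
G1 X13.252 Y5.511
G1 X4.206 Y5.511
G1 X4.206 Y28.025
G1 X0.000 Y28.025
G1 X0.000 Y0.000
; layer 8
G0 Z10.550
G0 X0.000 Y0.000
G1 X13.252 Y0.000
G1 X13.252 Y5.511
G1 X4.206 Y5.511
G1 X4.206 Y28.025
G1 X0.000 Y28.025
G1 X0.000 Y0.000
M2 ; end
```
solid part
  facet normal 0.0000 0.0000 -1.0000
    outer loop
      vertex 13.252 5.511 0.000
      vertex 13.252 0.000 0.000
      vertex 0.000 0.000 0.000
    endloop
  endfacet
  facet normal 0.0000 0.0000 -1.0000
    outer loop
      vertex 4.206 5.511 0.000
      vertex 13.252 5.511 0.000
      vertex 0.000 0.000 0.000
    endloop
  endfacet
  facet normal 0.0000 0.0000 -1.0000
    outer loop
      vertex 4.206 28.025 0.000
      vertex 4.206 5.511 0.000
      vertex 0.000 0.000 0.000
    endloop
  endfacet
  facet normal 0.0000 0.0000 -1.0000
    outer loop
      vertex 0.000 28.025 0.000
      vertex 4.206 28.025 0.000
      vertex 0.000 0.000 0.000
    endloop
  endfacet
  facet normal 0.0000 0.0000 1.0000
    outer loop
      vertex 0.000 0.000 10.550
      vertex 13.252 0.000 10.550
      vertex 13.252 5.511 10.550
    endloop
  endfacet
  facet normal 0.0000 0.0000 1.0000
    outer loop
      vertex 0.000 0.000 10.550
      vertex 13.252 5.511 10.550
      vertex 4.206 5.511 10.550
    endloop
  endfacet
  facet normal 0.0000 0.0000 1.0000
    outer loop
      vertex 0.000 0.000 10.550
      vertex 4.206 5.511 10.550
      vertex 4.206 28.025 10.550
    endloop
  endfacet
  facet normal 0.0000 0.0000 1.0000
    outer loop
      vertex 0.000 0.000 10.550
      vertex 4.206 28.025 10.550
      vertex 0.000 28.025 10.550
    endloop
  endfacet
  facet normal 0.0000 -1.0000 0.0000
    outer loop
      vertex 0.000 0.000 0.000
      vertex 13.252 0.000 0.000
      vertex 13.252 0.000 10.550
    endloop
  endfacet
  facet normal 0.0000 -1.0000 0.0000
    outer loop
      vertex 0.000 0.000 0.000
      vertex 13.252 0.000 10.550
      vertex 0.000 0.000 10.550
    endloop
  endfacet
  facet normal 1.0000 0.0000 0.0000
    outer loop
      vertex 13.252 0.000 0.000
      vertex 13.252 5.511 0.000
      vertex 13.252 5.511 10.550
    endloop
  endfacet
  facet normal 1.0000 0.0000 0.0000
    outer loop
      vertex 13.252 0.000 0.000
      vertex 13.252 5.511 10.550
      vertex 13.252 0.000 10.550
    endloop
  endfacet
  facet normal 0.0000 1.0000 0.0000
    outer loop
      vertex 13.252 5.511 0.000
      vertex 4.206 5.511 0.000
      vertex 4.206 5.511 10.550
    endloop
  endfacet
  facet normal 0.0000 1.0000 0.0000
    outer loop
      vertex 13.252 5.511 0.000
      vertex 4.206 5.511 10.550
      vertex 13.252 5.511 10.550
    endloop
  endfacet
  facet normal 1.0000 0.0000 0.0000
    outer loop
      vertex 4.206 5.511 0.000
      vertex 4.206 28.025 0.000
      vertex 4.206 28.025 10.550
    endloop
  endfacet
  facet normal 1.0000 0.0000 0.0000
    outer loop
      vertex 4.206 5.511 0.000
      vertex 4.206 28.025 10.550
      vertex 4.206 5.511 10.550
    endloop
  endfacet
  facet normal 0.0000 1.0000 0.0000
    outer loop
      vertex 4.206 28.025 0.000
      vertex 0.000 28.025 0.000
      vertex 0.000 28.025 10.550
    endloop
  endfacet
  facet normal 0.0000 1.0000 0.0000
    outer loop
      vertex 4.206 28.025 0.000
      vertex 0.000 28.025 10.550
      vertex 4.206 28.025 10.550
    endloop
  endfacet
  facet normal -1.0000 0.0000 0.0000
    outer loop
      vertex 0.000 28.025 0.000
      vertex 0.000 0.000 0.000
      vertex 0.000 0.000 10.550
    endloop
  endfacet
  facet normal -1.0000 0.0000 0.0000
    outer loop
      vertex 0.000 28.025 0.000
      vertex 0.000 0.000 10.550
      vertex 0.000 28.025 10.550
    endloop
  endfacet
endsolid part

The G0 Z moves step by Δz≈1.319 mm. Every layer's G1 loop is the same polygon, so the solid is a straight extrusion of it from z=0 to z≈10.6. Closing with flat bottom and top caps and triangulating gives 20 facets — an L-shaped prism: outer 13.3 × 28 mm, arm thicknesses ≈ 5.51 mm (horizontal) and 4.21 mm (vertical), extruded 10.6 mm in z.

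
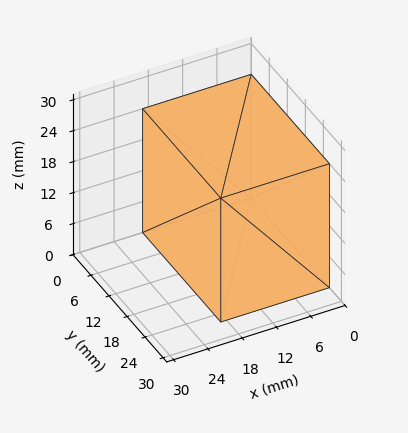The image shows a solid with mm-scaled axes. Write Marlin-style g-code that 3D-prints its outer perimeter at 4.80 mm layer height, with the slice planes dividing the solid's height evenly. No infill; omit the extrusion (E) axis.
Reading the render: the shape is a rectangular box, roughly 19 × 26 mm footprint and 24 mm tall (dimensions read to the nearest mm from the axis ticks). For the g-code, the solid's height is divided into equal slices at the stated Δz and each level perimeter traced with G1 moves after a G0 lift.

; perimeter-only toolpath
G21 ; units = mm
G90 ; absolute positioning
G28 ; home
; layer 1
G0 Z4.80
G0 X0.00 Y0.00
G1 X19.00 Y0.00
G1 X19.00 Y26.00
G1 X0.00 Y26.00
G1 X0.00 Y0.00
; layer 2
G0 Z9.60
G0 X0.00 Y0.00
G1 X19.00 Y0.00
G1 X19.00 Y26.00
G1 X0.00 Y26.00
G1 X0.00 Y0.00
; layer 3
G0 Z14.40
G0 X0.00 Y0.00
G1 X19.00 Y0.00
G1 X19.00 Y26.00
G1 X0.00 Y26.00
G1 X0.00 Y0.00
; layer 4
G0 Z19.20
G0 X0.00 Y0.00
G1 X19.00 Y0.00
G1 X19.00 Y26.00
G1 X0.00 Y26.00
G1 X0.00 Y0.00
; layer 5
G0 Z24.00
G0 X0.00 Y0.00
G1 X19.00 Y0.00
G1 X19.00 Y26.00
G1 X0.00 Y26.00
G1 X0.00 Y0.00
M2 ; end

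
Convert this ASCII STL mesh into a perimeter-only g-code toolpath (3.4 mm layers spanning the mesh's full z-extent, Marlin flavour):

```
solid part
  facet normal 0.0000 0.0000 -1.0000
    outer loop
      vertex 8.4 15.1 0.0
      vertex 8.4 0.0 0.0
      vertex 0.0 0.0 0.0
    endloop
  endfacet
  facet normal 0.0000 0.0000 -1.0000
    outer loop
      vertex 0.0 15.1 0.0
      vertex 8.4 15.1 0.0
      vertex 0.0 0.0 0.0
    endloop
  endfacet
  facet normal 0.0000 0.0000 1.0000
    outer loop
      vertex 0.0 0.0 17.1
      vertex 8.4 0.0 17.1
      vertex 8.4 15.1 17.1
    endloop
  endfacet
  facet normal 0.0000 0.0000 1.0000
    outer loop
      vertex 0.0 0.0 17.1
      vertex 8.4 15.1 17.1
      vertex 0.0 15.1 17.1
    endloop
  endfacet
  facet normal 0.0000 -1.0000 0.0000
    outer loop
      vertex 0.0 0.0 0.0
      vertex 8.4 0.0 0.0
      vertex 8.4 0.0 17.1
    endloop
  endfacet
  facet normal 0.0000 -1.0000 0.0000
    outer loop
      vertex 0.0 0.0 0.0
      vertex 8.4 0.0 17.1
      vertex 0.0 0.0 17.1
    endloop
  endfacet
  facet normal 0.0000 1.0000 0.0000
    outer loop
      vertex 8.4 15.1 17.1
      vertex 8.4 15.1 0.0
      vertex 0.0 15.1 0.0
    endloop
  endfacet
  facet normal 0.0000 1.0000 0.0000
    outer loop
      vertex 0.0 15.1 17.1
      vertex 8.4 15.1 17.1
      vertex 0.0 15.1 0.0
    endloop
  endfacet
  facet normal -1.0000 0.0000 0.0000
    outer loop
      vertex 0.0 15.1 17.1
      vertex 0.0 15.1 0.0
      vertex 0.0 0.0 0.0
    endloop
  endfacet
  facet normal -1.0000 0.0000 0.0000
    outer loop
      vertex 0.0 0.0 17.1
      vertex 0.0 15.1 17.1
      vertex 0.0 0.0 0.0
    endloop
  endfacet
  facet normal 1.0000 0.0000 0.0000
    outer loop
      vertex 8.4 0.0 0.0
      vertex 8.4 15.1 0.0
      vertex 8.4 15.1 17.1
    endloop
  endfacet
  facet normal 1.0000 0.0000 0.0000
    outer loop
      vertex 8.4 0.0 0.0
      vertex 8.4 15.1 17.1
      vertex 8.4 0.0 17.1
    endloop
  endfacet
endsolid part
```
; perimeter-only toolpath
G21 ; units = mm
G90 ; absolute positioning
G28 ; home
; layer 1
G0 Z3.4
G0 X0.0 Y0.0
G1 X8.4 Y0.0
G1 X8.4 Y15.1
G1 X0.0 Y15.1
G1 X0.0 Y0.0
; layer 2
G0 Z6.8
G0 X0.0 Y0.0
G1 X8.4 Y0.0
G1 X8.4 Y15.1
G1 X0.0 Y15.1
G1 X0.0 Y0.0
; layer 3
G0 Z10.3
G0 X0.0 Y0.0
G1 X8.4 Y0.0
G1 X8.4 Y15.1
G1 X0.0 Y15.1
G1 X0.0 Y0.0
; layer 4
G0 Z13.7
G0 X0.0 Y0.0
G1 X8.4 Y0.0
G1 X8.4 Y15.1
G1 X0.0 Y15.1
G1 X0.0 Y0.0
; layer 5
G0 Z17.1
G0 X0.0 Y0.0
G1 X8.4 Y0.0
G1 X8.4 Y15.1
G1 X0.0 Y15.1
G1 X0.0 Y0.0
M2 ; end

The solid is a rectangular box, roughly 8.4 × 15.1 mm footprint and 17.1 mm tall. Slicing at Δz = 3.4 mm — 5 equal slices spanning the solid's height, so layer i sits at z = i·h/5 — gives 5 non-empty perimeters. Each is a 4-segment closed polygon; G0 lifts to the layer z and rapids to the start vertex, then G1 traces the edges.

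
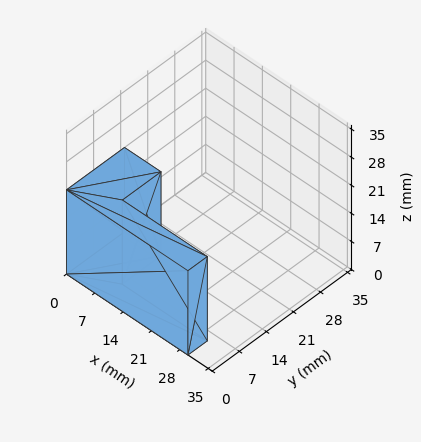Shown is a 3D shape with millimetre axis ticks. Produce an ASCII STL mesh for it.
Reading the render: the shape is an L-shaped prism: outer 30 × 15 mm, arm thicknesses ≈ 5 mm (horizontal) and 9 mm (vertical), extruded 21 mm in z (dimensions read to the nearest mm from the axis ticks). For the STL, each face is triangulated and given an outward normal.

solid part
  facet normal 0.0000 0.0000 -1.0000
    outer loop
      vertex 30.000 5.000 0.000
      vertex 30.000 0.000 0.000
      vertex 0.000 0.000 0.000
    endloop
  endfacet
  facet normal 0.0000 0.0000 -1.0000
    outer loop
      vertex 9.000 5.000 0.000
      vertex 30.000 5.000 0.000
      vertex 0.000 0.000 0.000
    endloop
  endfacet
  facet normal 0.0000 0.0000 -1.0000
    outer loop
      vertex 9.000 15.000 0.000
      vertex 9.000 5.000 0.000
      vertex 0.000 0.000 0.000
    endloop
  endfacet
  facet normal 0.0000 0.0000 -1.0000
    outer loop
      vertex 0.000 15.000 0.000
      vertex 9.000 15.000 0.000
      vertex 0.000 0.000 0.000
    endloop
  endfacet
  facet normal 0.0000 0.0000 1.0000
    outer loop
      vertex 0.000 0.000 21.000
      vertex 30.000 0.000 21.000
      vertex 30.000 5.000 21.000
    endloop
  endfacet
  facet normal 0.0000 0.0000 1.0000
    outer loop
      vertex 0.000 0.000 21.000
      vertex 30.000 5.000 21.000
      vertex 9.000 5.000 21.000
    endloop
  endfacet
  facet normal 0.0000 0.0000 1.0000
    outer loop
      vertex 0.000 0.000 21.000
      vertex 9.000 5.000 21.000
      vertex 9.000 15.000 21.000
    endloop
  endfacet
  facet normal 0.0000 0.0000 1.0000
    outer loop
      vertex 0.000 0.000 21.000
      vertex 9.000 15.000 21.000
      vertex 0.000 15.000 21.000
    endloop
  endfacet
  facet normal 0.0000 -1.0000 0.0000
    outer loop
      vertex 0.000 0.000 0.000
      vertex 30.000 0.000 0.000
      vertex 30.000 0.000 21.000
    endloop
  endfacet
  facet normal 0.0000 -1.0000 0.0000
    outer loop
      vertex 0.000 0.000 0.000
      vertex 30.000 0.000 21.000
      vertex 0.000 0.000 21.000
    endloop
  endfacet
  facet normal 1.0000 0.0000 0.0000
    outer loop
      vertex 30.000 0.000 0.000
      vertex 30.000 5.000 0.000
      vertex 30.000 5.000 21.000
    endloop
  endfacet
  facet normal 1.0000 0.0000 0.0000
    outer loop
      vertex 30.000 0.000 0.000
      vertex 30.000 5.000 21.000
      vertex 30.000 0.000 21.000
    endloop
  endfacet
  facet normal 0.0000 1.0000 0.0000
    outer loop
      vertex 30.000 5.000 0.000
      vertex 9.000 5.000 0.000
      vertex 9.000 5.000 21.000
    endloop
  endfacet
  facet normal 0.0000 1.0000 0.0000
    outer loop
      vertex 30.000 5.000 0.000
      vertex 9.000 5.000 21.000
      vertex 30.000 5.000 21.000
    endloop
  endfacet
  facet normal 1.0000 0.0000 0.0000
    outer loop
      vertex 9.000 5.000 0.000
      vertex 9.000 15.000 0.000
      vertex 9.000 15.000 21.000
    endloop
  endfacet
  facet normal 1.0000 0.0000 0.0000
    outer loop
      vertex 9.000 5.000 0.000
      vertex 9.000 15.000 21.000
      vertex 9.000 5.000 21.000
    endloop
  endfacet
  facet normal 0.0000 1.0000 0.0000
    outer loop
      vertex 9.000 15.000 0.000
      vertex 0.000 15.000 0.000
      vertex 0.000 15.000 21.000
    endloop
  endfacet
  facet normal 0.0000 1.0000 0.0000
    outer loop
      vertex 9.000 15.000 0.000
      vertex 0.000 15.000 21.000
      vertex 9.000 15.000 21.000
    endloop
  endfacet
  facet normal -1.0000 0.0000 0.0000
    outer loop
      vertex 0.000 15.000 0.000
      vertex 0.000 0.000 0.000
      vertex 0.000 0.000 21.000
    endloop
  endfacet
  facet normal -1.0000 0.0000 0.0000
    outer loop
      vertex 0.000 15.000 0.000
      vertex 0.000 0.000 21.000
      vertex 0.000 15.000 21.000
    endloop
  endfacet
endsolid part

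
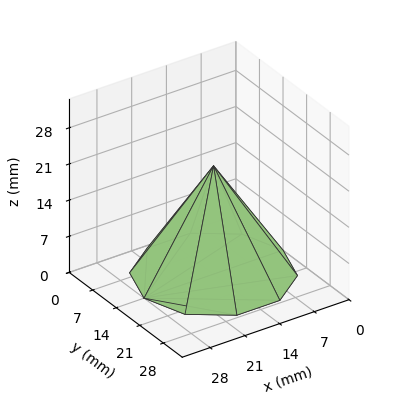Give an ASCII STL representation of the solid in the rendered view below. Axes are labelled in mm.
Reading the render: the shape is a regular 10-sided pyramid, base circumscribed radius ≈ 14 mm, apex at z ≈ 21 mm (dimensions read to the nearest mm from the axis ticks). For the STL, each face is triangulated and given an outward normal.

solid part
  facet normal 0.0000 0.0000 -1.0000
    outer loop
      vertex 18.33 27.31 0.00
      vertex 25.33 22.23 0.00
      vertex 28.00 14.00 0.00
    endloop
  endfacet
  facet normal 0.0000 0.0000 -1.0000
    outer loop
      vertex 9.67 27.31 0.00
      vertex 18.33 27.31 0.00
      vertex 28.00 14.00 0.00
    endloop
  endfacet
  facet normal 0.0000 0.0000 -1.0000
    outer loop
      vertex 2.67 22.23 0.00
      vertex 9.67 27.31 0.00
      vertex 28.00 14.00 0.00
    endloop
  endfacet
  facet normal 0.0000 0.0000 -1.0000
    outer loop
      vertex 0.00 14.00 0.00
      vertex 2.67 22.23 0.00
      vertex 28.00 14.00 0.00
    endloop
  endfacet
  facet normal 0.0000 0.0000 -1.0000
    outer loop
      vertex 2.67 5.77 0.00
      vertex 0.00 14.00 0.00
      vertex 28.00 14.00 0.00
    endloop
  endfacet
  facet normal 0.0000 0.0000 -1.0000
    outer loop
      vertex 9.67 0.69 0.00
      vertex 2.67 5.77 0.00
      vertex 28.00 14.00 0.00
    endloop
  endfacet
  facet normal 0.0000 0.0000 -1.0000
    outer loop
      vertex 18.33 0.69 0.00
      vertex 9.67 0.69 0.00
      vertex 28.00 14.00 0.00
    endloop
  endfacet
  facet normal 0.0000 0.0000 -1.0000
    outer loop
      vertex 25.33 5.77 0.00
      vertex 18.33 0.69 0.00
      vertex 28.00 14.00 0.00
    endloop
  endfacet
  facet normal 0.8033 0.2606 0.5355
    outer loop
      vertex 28.00 14.00 0.00
      vertex 25.33 22.23 0.00
      vertex 14.00 14.00 21.00
    endloop
  endfacet
  facet normal 0.4960 0.6835 0.5355
    outer loop
      vertex 25.33 22.23 0.00
      vertex 18.33 27.31 0.00
      vertex 14.00 14.00 21.00
    endloop
  endfacet
  facet normal 0.0000 0.8446 0.5353
    outer loop
      vertex 18.33 27.31 0.00
      vertex 9.67 27.31 0.00
      vertex 14.00 14.00 21.00
    endloop
  endfacet
  facet normal -0.4960 0.6835 0.5355
    outer loop
      vertex 9.67 27.31 0.00
      vertex 2.67 22.23 0.00
      vertex 14.00 14.00 21.00
    endloop
  endfacet
  facet normal -0.8033 0.2606 0.5355
    outer loop
      vertex 2.67 22.23 0.00
      vertex 0.00 14.00 0.00
      vertex 14.00 14.00 21.00
    endloop
  endfacet
  facet normal -0.8033 -0.2606 0.5355
    outer loop
      vertex 0.00 14.00 0.00
      vertex 2.67 5.77 0.00
      vertex 14.00 14.00 21.00
    endloop
  endfacet
  facet normal -0.4960 -0.6835 0.5355
    outer loop
      vertex 2.67 5.77 0.00
      vertex 9.67 0.69 0.00
      vertex 14.00 14.00 21.00
    endloop
  endfacet
  facet normal 0.0000 -0.8446 0.5353
    outer loop
      vertex 9.67 0.69 0.00
      vertex 18.33 0.69 0.00
      vertex 14.00 14.00 21.00
    endloop
  endfacet
  facet normal 0.4960 -0.6835 0.5355
    outer loop
      vertex 18.33 0.69 0.00
      vertex 25.33 5.77 0.00
      vertex 14.00 14.00 21.00
    endloop
  endfacet
  facet normal 0.8033 -0.2606 0.5355
    outer loop
      vertex 25.33 5.77 0.00
      vertex 28.00 14.00 0.00
      vertex 14.00 14.00 21.00
    endloop
  endfacet
endsolid part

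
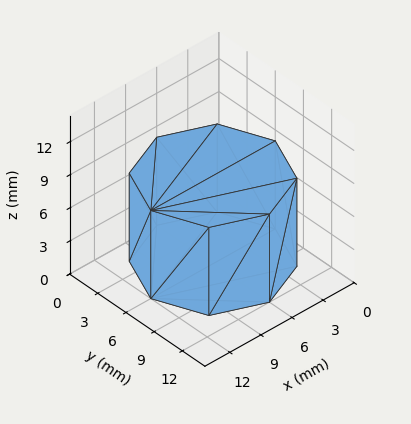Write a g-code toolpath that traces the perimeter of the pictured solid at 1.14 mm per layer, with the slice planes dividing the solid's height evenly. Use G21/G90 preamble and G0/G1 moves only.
Reading the render: the shape is a regular 8-sided prism (a cylinder approximated with 8 flat sides), circumscribed radius ≈ 6 mm, height ≈ 8 mm (dimensions read to the nearest mm from the axis ticks). For the g-code, the solid's height is divided into equal slices at the stated Δz and each level perimeter traced with G1 moves after a G0 lift.

; perimeter-only toolpath
G21 ; units = mm
G90 ; absolute positioning
G28 ; home
; layer 1
G0 Z1.14
G0 X12.00 Y6.00
G1 X10.24 Y10.24
G1 X6.00 Y12.00
G1 X1.76 Y10.24
G1 X0.00 Y6.00
G1 X1.76 Y1.76
G1 X6.00 Y0.00
G1 X10.24 Y1.76
G1 X12.00 Y6.00
; layer 2
G0 Z2.29
G0 X12.00 Y6.00
G1 X10.24 Y10.24
G1 X6.00 Y12.00
G1 X1.76 Y10.24
G1 X0.00 Y6.00
G1 X1.76 Y1.76
G1 X6.00 Y0.00
G1 X10.24 Y1.76
G1 X12.00 Y6.00
; layer 3
G0 Z3.43
G0 X12.00 Y6.00
G1 X10.24 Y10.24
G1 X6.00 Y12.00
G1 X1.76 Y10.24
G1 X0.00 Y6.00
G1 X1.76 Y1.76
G1 X6.00 Y0.00
G1 X10.24 Y1.76
G1 X12.00 Y6.00
; layer 4
G0 Z4.57
G0 X12.00 Y6.00
G1 X10.24 Y10.24
G1 X6.00 Y12.00
G1 X1.76 Y10.24
G1 X0.00 Y6.00
G1 X1.76 Y1.76
G1 X6.00 Y0.00
G1 X10.24 Y1.76
G1 X12.00 Y6.00
; layer 5
G0 Z5.71
G0 X12.00 Y6.00
G1 X10.24 Y10.24
G1 X6.00 Y12.00
G1 X1.76 Y10.24
G1 X0.00 Y6.00
G1 X1.76 Y1.76
G1 X6.00 Y0.00
G1 X10.24 Y1.76
G1 X12.00 Y6.00
; layer 6
G0 Z6.86
G0 X12.00 Y6.00
G1 X10.24 Y10.24
G1 X6.00 Y12.00
G1 X1.76 Y10.24
G1 X0.00 Y6.00
G1 X1.76 Y1.76
G1 X6.00 Y0.00
G1 X10.24 Y1.76
G1 X12.00 Y6.00
; layer 7
G0 Z8.00
G0 X12.00 Y6.00
G1 X10.24 Y10.24
G1 X6.00 Y12.00
G1 X1.76 Y10.24
G1 X0.00 Y6.00
G1 X1.76 Y1.76
G1 X6.00 Y0.00
G1 X10.24 Y1.76
G1 X12.00 Y6.00
M2 ; end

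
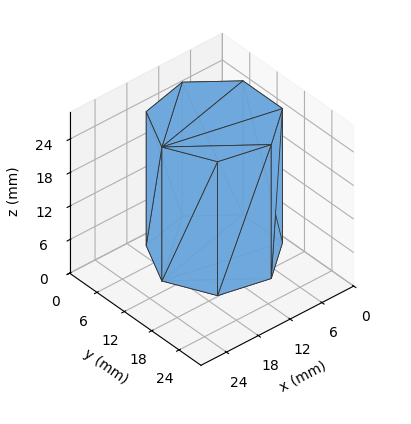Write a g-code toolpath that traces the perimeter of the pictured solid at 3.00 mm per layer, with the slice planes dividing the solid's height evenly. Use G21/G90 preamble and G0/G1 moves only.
Reading the render: the shape is a regular 7-sided prism (a cylinder approximated with 7 flat sides), circumscribed radius ≈ 10 mm, height ≈ 24 mm (dimensions read to the nearest mm from the axis ticks). For the g-code, the solid's height is divided into equal slices at the stated Δz and each level perimeter traced with G1 moves after a G0 lift.

; perimeter-only toolpath
G21 ; units = mm
G90 ; absolute positioning
G28 ; home
; layer 1
G0 Z3.00
G0 X20.00 Y10.00
G1 X16.23 Y17.82
G1 X7.77 Y19.75
G1 X0.99 Y14.34
G1 X0.99 Y5.66
G1 X7.77 Y0.25
G1 X16.23 Y2.18
G1 X20.00 Y10.00
; layer 2
G0 Z6.00
G0 X20.00 Y10.00
G1 X16.23 Y17.82
G1 X7.77 Y19.75
G1 X0.99 Y14.34
G1 X0.99 Y5.66
G1 X7.77 Y0.25
G1 X16.23 Y2.18
G1 X20.00 Y10.00
; layer 3
G0 Z9.00
G0 X20.00 Y10.00
G1 X16.23 Y17.82
G1 X7.77 Y19.75
G1 X0.99 Y14.34
G1 X0.99 Y5.66
G1 X7.77 Y0.25
G1 X16.23 Y2.18
G1 X20.00 Y10.00
; layer 4
G0 Z12.00
G0 X20.00 Y10.00
G1 X16.23 Y17.82
G1 X7.77 Y19.75
G1 X0.99 Y14.34
G1 X0.99 Y5.66
G1 X7.77 Y0.25
G1 X16.23 Y2.18
G1 X20.00 Y10.00
; layer 5
G0 Z15.00
G0 X20.00 Y10.00
G1 X16.23 Y17.82
G1 X7.77 Y19.75
G1 X0.99 Y14.34
G1 X0.99 Y5.66
G1 X7.77 Y0.25
G1 X16.23 Y2.18
G1 X20.00 Y10.00
; layer 6
G0 Z18.00
G0 X20.00 Y10.00
G1 X16.23 Y17.82
G1 X7.77 Y19.75
G1 X0.99 Y14.34
G1 X0.99 Y5.66
G1 X7.77 Y0.25
G1 X16.23 Y2.18
G1 X20.00 Y10.00
; layer 7
G0 Z21.00
G0 X20.00 Y10.00
G1 X16.23 Y17.82
G1 X7.77 Y19.75
G1 X0.99 Y14.34
G1 X0.99 Y5.66
G1 X7.77 Y0.25
G1 X16.23 Y2.18
G1 X20.00 Y10.00
; layer 8
G0 Z24.00
G0 X20.00 Y10.00
G1 X16.23 Y17.82
G1 X7.77 Y19.75
G1 X0.99 Y14.34
G1 X0.99 Y5.66
G1 X7.77 Y0.25
G1 X16.23 Y2.18
G1 X20.00 Y10.00
M2 ; end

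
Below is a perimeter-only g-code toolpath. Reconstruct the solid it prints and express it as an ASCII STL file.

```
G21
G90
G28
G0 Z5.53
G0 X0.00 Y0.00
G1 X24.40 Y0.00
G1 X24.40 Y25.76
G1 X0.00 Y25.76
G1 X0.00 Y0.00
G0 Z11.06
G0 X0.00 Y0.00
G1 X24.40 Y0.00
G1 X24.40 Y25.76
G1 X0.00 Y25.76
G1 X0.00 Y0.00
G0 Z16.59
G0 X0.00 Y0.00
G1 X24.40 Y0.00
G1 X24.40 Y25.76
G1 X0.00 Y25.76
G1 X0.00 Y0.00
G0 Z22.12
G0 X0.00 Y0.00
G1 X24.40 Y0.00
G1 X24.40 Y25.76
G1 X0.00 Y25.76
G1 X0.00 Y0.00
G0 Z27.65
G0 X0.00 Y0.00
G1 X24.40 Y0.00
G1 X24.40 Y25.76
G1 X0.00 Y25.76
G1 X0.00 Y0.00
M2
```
solid part
  facet normal 0.0000 0.0000 -1.0000
    outer loop
      vertex 24.40 25.76 0.00
      vertex 24.40 0.00 0.00
      vertex 0.00 0.00 0.00
    endloop
  endfacet
  facet normal 0.0000 0.0000 -1.0000
    outer loop
      vertex 0.00 25.76 0.00
      vertex 24.40 25.76 0.00
      vertex 0.00 0.00 0.00
    endloop
  endfacet
  facet normal 0.0000 0.0000 1.0000
    outer loop
      vertex 0.00 0.00 27.65
      vertex 24.40 0.00 27.65
      vertex 24.40 25.76 27.65
    endloop
  endfacet
  facet normal 0.0000 0.0000 1.0000
    outer loop
      vertex 0.00 0.00 27.65
      vertex 24.40 25.76 27.65
      vertex 0.00 25.76 27.65
    endloop
  endfacet
  facet normal 0.0000 -1.0000 0.0000
    outer loop
      vertex 0.00 0.00 0.00
      vertex 24.40 0.00 0.00
      vertex 24.40 0.00 27.65
    endloop
  endfacet
  facet normal 0.0000 -1.0000 0.0000
    outer loop
      vertex 0.00 0.00 0.00
      vertex 24.40 0.00 27.65
      vertex 0.00 0.00 27.65
    endloop
  endfacet
  facet normal 0.0000 1.0000 0.0000
    outer loop
      vertex 24.40 25.76 27.65
      vertex 24.40 25.76 0.00
      vertex 0.00 25.76 0.00
    endloop
  endfacet
  facet normal 0.0000 1.0000 0.0000
    outer loop
      vertex 0.00 25.76 27.65
      vertex 24.40 25.76 27.65
      vertex 0.00 25.76 0.00
    endloop
  endfacet
  facet normal -1.0000 0.0000 0.0000
    outer loop
      vertex 0.00 25.76 27.65
      vertex 0.00 25.76 0.00
      vertex 0.00 0.00 0.00
    endloop
  endfacet
  facet normal -1.0000 0.0000 0.0000
    outer loop
      vertex 0.00 0.00 27.65
      vertex 0.00 25.76 27.65
      vertex 0.00 0.00 0.00
    endloop
  endfacet
  facet normal 1.0000 0.0000 0.0000
    outer loop
      vertex 24.40 0.00 0.00
      vertex 24.40 25.76 0.00
      vertex 24.40 25.76 27.65
    endloop
  endfacet
  facet normal 1.0000 0.0000 0.0000
    outer loop
      vertex 24.40 0.00 0.00
      vertex 24.40 25.76 27.65
      vertex 24.40 0.00 27.65
    endloop
  endfacet
endsolid part

The G0 Z moves step by Δz≈5.53 mm. Every layer's G1 loop is the same polygon, so the solid is a straight extrusion of it from z=0 to z≈27.6. Closing with flat bottom and top caps and triangulating gives 12 facets — a rectangular box, roughly 24.4 × 25.8 mm footprint and 27.6 mm tall.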